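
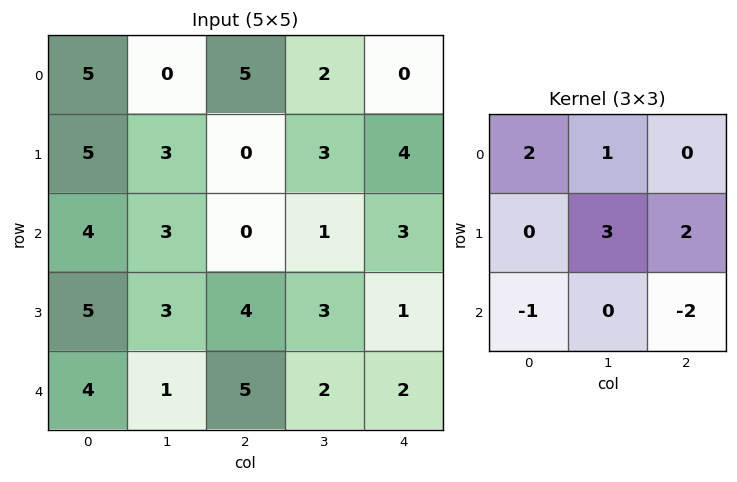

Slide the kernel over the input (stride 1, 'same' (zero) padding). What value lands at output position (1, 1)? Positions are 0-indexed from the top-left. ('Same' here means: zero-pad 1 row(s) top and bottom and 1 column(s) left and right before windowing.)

The receptive field on the zero-padded input at this output position is [5 0 5 / 5 3 0 / 4 3 0]. Elementwise product with the kernel and sum: 5·2 + 0·1 + 3·3 + 0·2 + 4·-1 + 0·-2.

15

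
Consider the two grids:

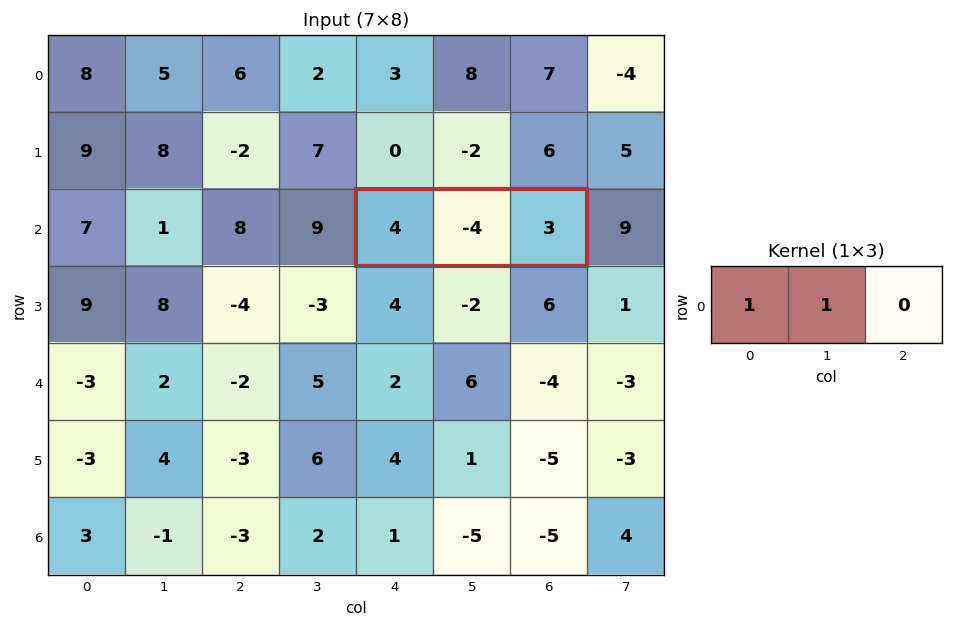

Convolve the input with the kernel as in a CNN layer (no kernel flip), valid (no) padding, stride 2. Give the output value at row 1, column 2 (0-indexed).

The receptive field on the input at this output position is [4 -4 3]. Elementwise product with the kernel and sum: 4·1 + -4·1.

0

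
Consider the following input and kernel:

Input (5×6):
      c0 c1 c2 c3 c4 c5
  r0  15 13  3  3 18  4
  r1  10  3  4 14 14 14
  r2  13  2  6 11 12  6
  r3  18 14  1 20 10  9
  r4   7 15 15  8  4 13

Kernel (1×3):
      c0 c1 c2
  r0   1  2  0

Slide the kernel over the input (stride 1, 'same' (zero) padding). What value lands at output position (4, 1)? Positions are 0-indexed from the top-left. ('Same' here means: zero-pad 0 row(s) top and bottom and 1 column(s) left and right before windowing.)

37

The receptive field on the zero-padded input at this output position is [7 15 15]. Elementwise product with the kernel and sum: 7·1 + 15·2.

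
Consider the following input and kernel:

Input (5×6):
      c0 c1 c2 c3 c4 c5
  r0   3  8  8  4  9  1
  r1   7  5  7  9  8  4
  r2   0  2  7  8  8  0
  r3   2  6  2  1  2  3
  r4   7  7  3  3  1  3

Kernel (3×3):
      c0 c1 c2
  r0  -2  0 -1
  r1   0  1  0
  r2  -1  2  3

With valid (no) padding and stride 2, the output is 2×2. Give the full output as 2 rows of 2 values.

Output[0,0]: The receptive field on the input at this output position is [3 8 8 / 7 5 7 / 0 2 7]. Elementwise product with the kernel and sum: 3·-2 + 8·-1 + 5·1 + 0·-1 + 2·2 + 7·3.
Output[0,1]: The receptive field on the input at this output position is [8 4 9 / 7 9 8 / 7 8 8]. Elementwise product with the kernel and sum: 8·-2 + 9·-1 + 9·1 + 7·-1 + 8·2 + 8·3.

16 17
15 -15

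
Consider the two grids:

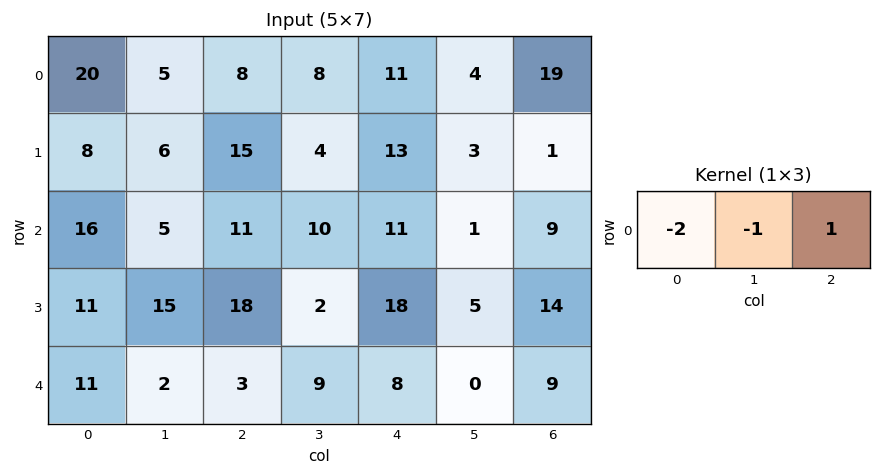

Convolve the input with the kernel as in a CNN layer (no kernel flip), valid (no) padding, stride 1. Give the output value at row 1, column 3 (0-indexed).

The receptive field on the input at this output position is [4 13 3]. Elementwise product with the kernel and sum: 4·-2 + 13·-1 + 3·1.

-18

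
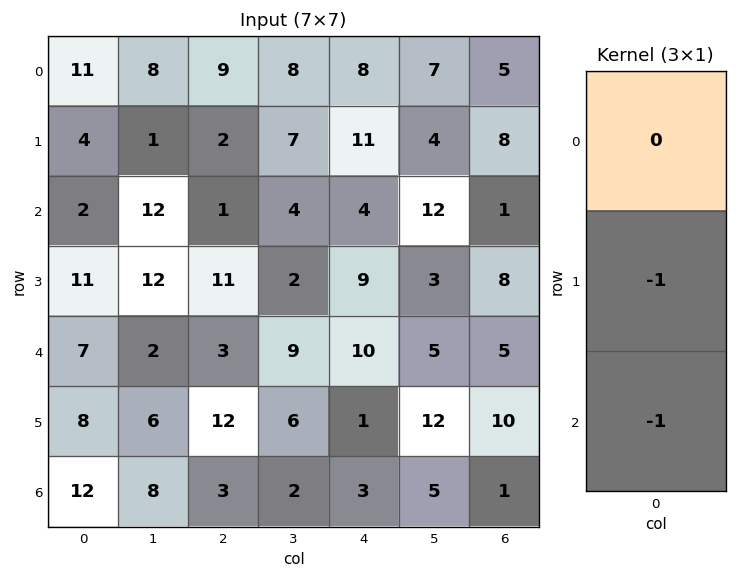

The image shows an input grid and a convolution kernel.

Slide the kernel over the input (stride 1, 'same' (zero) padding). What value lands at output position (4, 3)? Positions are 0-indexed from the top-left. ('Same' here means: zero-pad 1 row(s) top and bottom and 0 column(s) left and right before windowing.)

The receptive field on the zero-padded input at this output position is [2 / 9 / 6]. Elementwise product with the kernel and sum: 9·-1 + 6·-1.

-15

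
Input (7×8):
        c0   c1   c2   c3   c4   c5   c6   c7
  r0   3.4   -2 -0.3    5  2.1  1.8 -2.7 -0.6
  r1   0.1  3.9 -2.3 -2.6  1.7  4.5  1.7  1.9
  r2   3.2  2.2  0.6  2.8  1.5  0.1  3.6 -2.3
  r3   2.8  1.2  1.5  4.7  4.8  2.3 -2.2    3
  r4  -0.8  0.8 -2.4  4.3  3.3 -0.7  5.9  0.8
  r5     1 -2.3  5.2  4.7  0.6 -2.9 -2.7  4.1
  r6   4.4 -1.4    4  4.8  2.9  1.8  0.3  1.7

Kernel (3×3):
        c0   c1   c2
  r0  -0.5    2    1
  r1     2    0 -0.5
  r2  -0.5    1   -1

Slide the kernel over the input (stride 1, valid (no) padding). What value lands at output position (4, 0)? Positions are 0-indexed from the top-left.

-8.6

The receptive field on the input at this output position is [-0.8 0.8 -2.4 / 1 -2.3 5.2 / 4.4 -1.4 4]. Elementwise product with the kernel and sum: -0.8·-0.5 + 0.8·2 + -2.4·1 + 1·2 + 5.2·-0.5 + 4.4·-0.5 + -1.4·1 + 4·-1.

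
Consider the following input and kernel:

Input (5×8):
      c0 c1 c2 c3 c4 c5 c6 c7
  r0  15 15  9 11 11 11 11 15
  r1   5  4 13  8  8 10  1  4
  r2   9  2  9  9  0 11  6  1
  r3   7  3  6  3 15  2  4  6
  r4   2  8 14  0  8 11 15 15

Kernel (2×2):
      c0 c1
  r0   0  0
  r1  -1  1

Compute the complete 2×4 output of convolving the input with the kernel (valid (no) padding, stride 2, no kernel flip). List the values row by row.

Output[0,0]: The receptive field on the input at this output position is [15 15 / 5 4]. Elementwise product with the kernel and sum: 5·-1 + 4·1.

-1 -5 2 3
-4 -3 -13 2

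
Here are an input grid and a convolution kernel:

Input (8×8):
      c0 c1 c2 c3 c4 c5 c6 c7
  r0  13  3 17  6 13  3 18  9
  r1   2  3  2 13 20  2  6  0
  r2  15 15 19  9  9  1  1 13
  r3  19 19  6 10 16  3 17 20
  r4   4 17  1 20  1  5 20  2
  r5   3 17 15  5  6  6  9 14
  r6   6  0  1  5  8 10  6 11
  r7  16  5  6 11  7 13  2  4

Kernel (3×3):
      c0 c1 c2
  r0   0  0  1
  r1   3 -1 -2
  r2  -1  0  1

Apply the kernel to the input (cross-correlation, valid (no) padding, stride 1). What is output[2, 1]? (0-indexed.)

43

The receptive field on the input at this output position is [15 19 9 / 19 6 10 / 17 1 20]. Elementwise product with the kernel and sum: 9·1 + 19·3 + 6·-1 + 10·-2 + 17·-1 + 20·1.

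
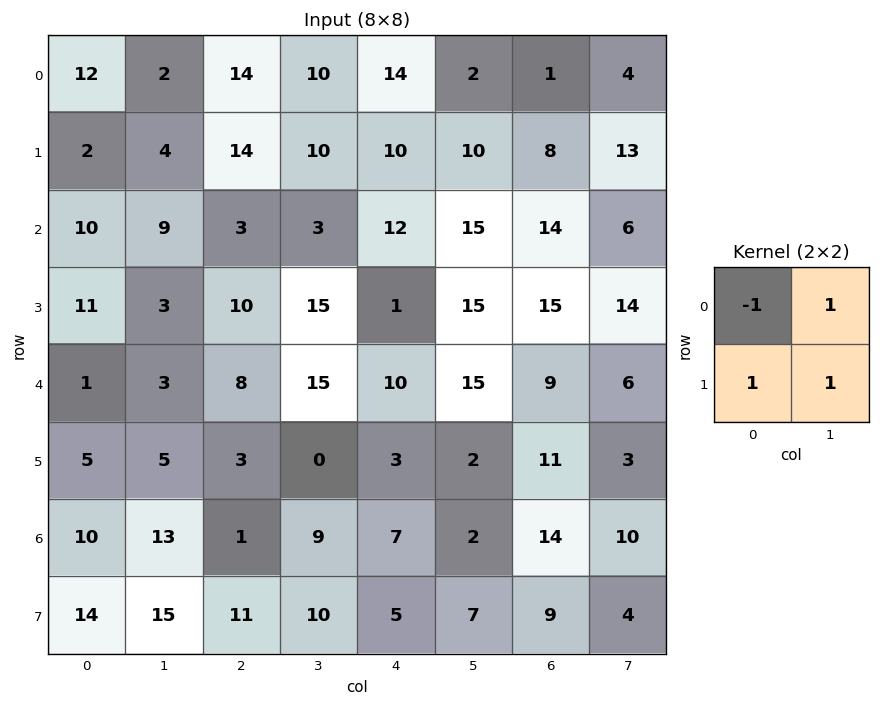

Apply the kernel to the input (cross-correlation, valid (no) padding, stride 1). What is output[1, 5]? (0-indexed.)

The receptive field on the input at this output position is [10 8 / 15 14]. Elementwise product with the kernel and sum: 10·-1 + 8·1 + 15·1 + 14·1.

27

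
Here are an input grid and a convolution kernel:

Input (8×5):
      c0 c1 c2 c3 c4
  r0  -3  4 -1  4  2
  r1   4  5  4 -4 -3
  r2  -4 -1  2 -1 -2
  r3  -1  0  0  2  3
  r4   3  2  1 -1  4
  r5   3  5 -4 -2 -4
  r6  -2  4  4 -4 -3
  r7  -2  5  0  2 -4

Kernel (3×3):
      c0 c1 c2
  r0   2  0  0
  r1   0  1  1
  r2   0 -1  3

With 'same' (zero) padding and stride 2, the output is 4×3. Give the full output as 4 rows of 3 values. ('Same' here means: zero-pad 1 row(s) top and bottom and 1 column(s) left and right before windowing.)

Output[0,0]: The receptive field on the zero-padded input at this output position is [0 0 0 / 0 -3 4 / 0 4 5]. Elementwise product with the kernel and sum: 0·2 + -3·1 + 4·1 + 4·-1 + 5·3.
Output[0,1]: The receptive field on the zero-padded input at this output position is [0 0 0 / 4 -1 4 / 5 4 -4]. Elementwise product with the kernel and sum: 0·2 + -1·1 + 4·1 + 4·-1 + -4·3.

12 -13 5
-4 17 -13
17 -2 12
19 16 -3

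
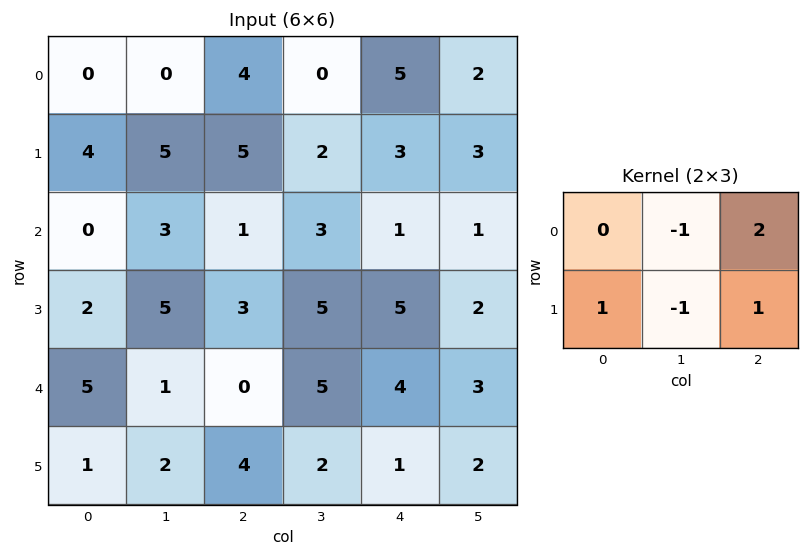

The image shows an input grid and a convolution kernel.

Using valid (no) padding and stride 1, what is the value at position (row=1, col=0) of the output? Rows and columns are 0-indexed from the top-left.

3

The receptive field on the input at this output position is [4 5 5 / 0 3 1]. Elementwise product with the kernel and sum: 5·-1 + 5·2 + 0·1 + 3·-1 + 1·1.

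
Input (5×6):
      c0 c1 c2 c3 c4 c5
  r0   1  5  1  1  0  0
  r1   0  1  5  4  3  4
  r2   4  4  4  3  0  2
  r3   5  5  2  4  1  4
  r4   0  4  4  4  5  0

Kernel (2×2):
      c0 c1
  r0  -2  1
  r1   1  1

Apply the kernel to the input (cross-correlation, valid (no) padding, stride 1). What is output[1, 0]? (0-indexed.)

The receptive field on the input at this output position is [0 1 / 4 4]. Elementwise product with the kernel and sum: 0·-2 + 1·1 + 4·1 + 4·1.

9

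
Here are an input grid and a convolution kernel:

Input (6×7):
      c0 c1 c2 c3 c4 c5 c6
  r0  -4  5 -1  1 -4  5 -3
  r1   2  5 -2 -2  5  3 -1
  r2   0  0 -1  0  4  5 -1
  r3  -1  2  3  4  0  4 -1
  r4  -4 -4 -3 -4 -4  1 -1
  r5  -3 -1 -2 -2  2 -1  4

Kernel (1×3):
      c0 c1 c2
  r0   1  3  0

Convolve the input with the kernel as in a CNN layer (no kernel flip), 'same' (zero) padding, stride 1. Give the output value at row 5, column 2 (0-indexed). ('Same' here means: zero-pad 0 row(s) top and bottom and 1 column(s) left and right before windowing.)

-7

The receptive field on the zero-padded input at this output position is [-1 -2 -2]. Elementwise product with the kernel and sum: -1·1 + -2·3.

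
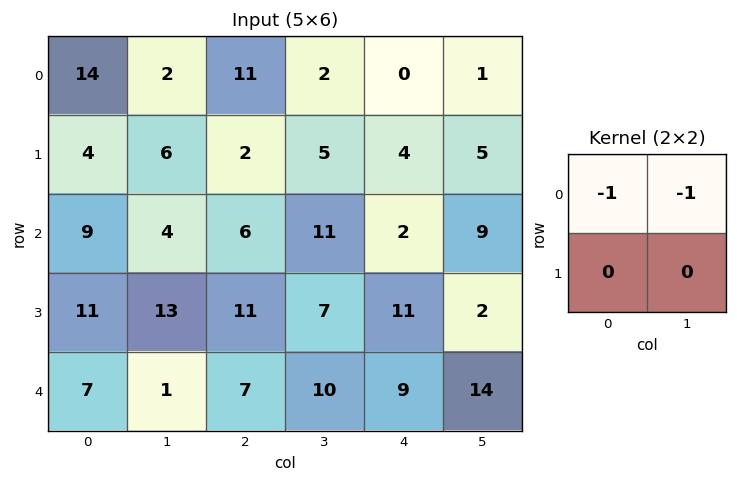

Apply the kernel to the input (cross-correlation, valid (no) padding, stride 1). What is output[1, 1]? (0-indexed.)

-8

The receptive field on the input at this output position is [6 2 / 4 6]. Elementwise product with the kernel and sum: 6·-1 + 2·-1.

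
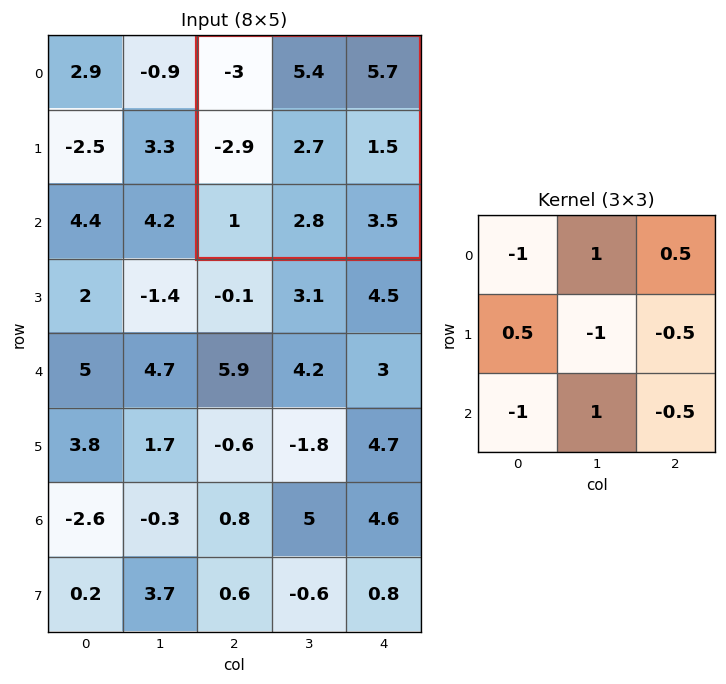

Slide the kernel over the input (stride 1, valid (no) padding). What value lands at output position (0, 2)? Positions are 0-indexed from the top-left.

6.4

The receptive field on the input at this output position is [-3 5.4 5.7 / -2.9 2.7 1.5 / 1 2.8 3.5]. Elementwise product with the kernel and sum: -3·-1 + 5.4·1 + 5.7·0.5 + -2.9·0.5 + 2.7·-1 + 1.5·-0.5 + 1·-1 + 2.8·1 + 3.5·-0.5.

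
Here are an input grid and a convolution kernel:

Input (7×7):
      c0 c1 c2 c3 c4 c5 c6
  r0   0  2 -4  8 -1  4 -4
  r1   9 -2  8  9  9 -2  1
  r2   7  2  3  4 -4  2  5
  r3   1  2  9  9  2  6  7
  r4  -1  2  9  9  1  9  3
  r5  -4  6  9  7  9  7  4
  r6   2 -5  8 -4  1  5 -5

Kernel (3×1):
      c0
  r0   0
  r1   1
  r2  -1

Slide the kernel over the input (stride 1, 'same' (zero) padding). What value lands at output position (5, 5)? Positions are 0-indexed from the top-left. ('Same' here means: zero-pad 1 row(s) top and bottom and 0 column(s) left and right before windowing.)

2

The receptive field on the zero-padded input at this output position is [9 / 7 / 5]. Elementwise product with the kernel and sum: 7·1 + 5·-1.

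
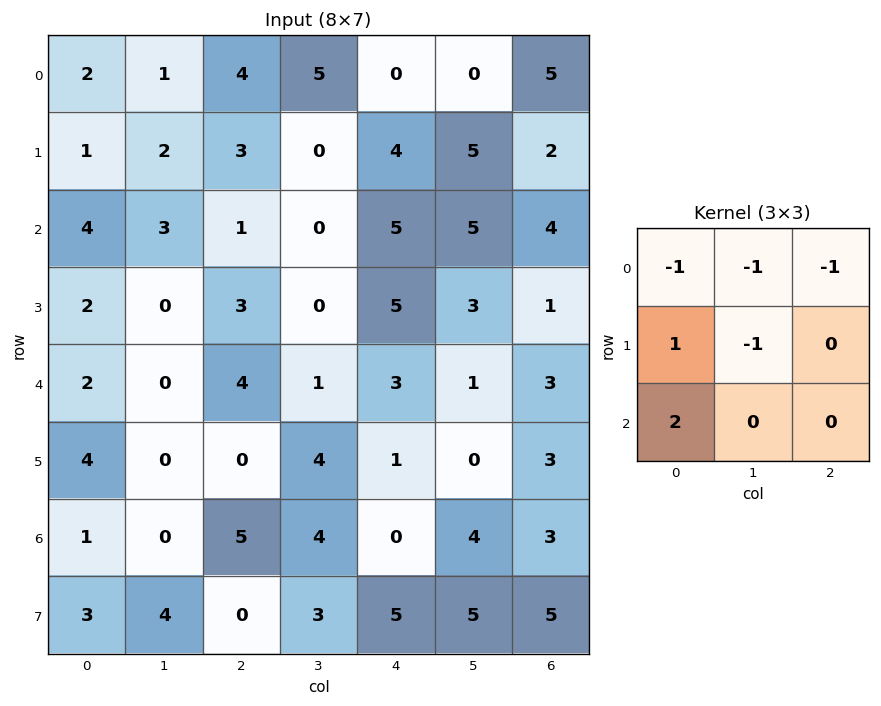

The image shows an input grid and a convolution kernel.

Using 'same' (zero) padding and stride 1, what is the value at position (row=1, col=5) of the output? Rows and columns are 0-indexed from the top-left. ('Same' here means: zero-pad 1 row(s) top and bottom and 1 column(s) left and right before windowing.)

4

The receptive field on the zero-padded input at this output position is [0 0 5 / 4 5 2 / 5 5 4]. Elementwise product with the kernel and sum: 0·-1 + 0·-1 + 5·-1 + 4·1 + 5·-1 + 5·2.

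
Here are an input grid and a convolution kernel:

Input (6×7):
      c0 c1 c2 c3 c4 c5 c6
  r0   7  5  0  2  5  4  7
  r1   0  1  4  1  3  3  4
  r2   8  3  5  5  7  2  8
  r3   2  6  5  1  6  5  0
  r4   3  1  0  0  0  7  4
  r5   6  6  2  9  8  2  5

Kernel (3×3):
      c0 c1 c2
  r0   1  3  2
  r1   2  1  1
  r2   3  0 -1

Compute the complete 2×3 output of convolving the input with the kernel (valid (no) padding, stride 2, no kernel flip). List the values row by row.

Output[0,0]: The receptive field on the input at this output position is [7 5 0 / 0 1 4 / 8 3 5]. Elementwise product with the kernel and sum: 7·1 + 5·3 + 0·2 + 0·2 + 1·1 + 4·1 + 8·3 + 5·-1.

46 36 57
51 51 42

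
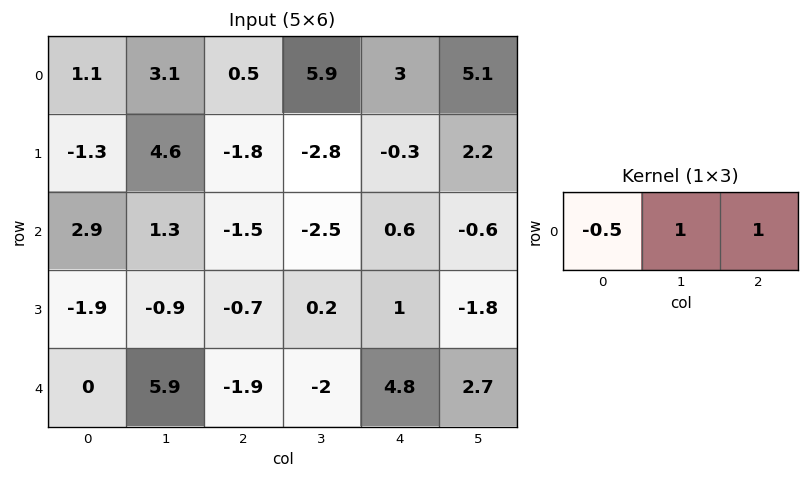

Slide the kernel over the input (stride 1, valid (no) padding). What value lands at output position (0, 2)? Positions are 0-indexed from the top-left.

The receptive field on the input at this output position is [0.5 5.9 3]. Elementwise product with the kernel and sum: 0.5·-0.5 + 5.9·1 + 3·1.

8.65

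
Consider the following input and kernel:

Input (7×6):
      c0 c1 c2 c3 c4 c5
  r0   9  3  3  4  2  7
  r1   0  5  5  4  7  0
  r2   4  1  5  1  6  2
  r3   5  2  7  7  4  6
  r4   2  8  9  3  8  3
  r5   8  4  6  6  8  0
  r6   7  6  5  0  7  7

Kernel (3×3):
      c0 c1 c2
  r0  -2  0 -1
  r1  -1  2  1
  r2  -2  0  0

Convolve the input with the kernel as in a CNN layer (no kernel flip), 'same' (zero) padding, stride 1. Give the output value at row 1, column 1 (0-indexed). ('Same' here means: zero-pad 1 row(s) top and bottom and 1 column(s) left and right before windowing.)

The receptive field on the zero-padded input at this output position is [9 3 3 / 0 5 5 / 4 1 5]. Elementwise product with the kernel and sum: 9·-2 + 3·-1 + 0·-1 + 5·2 + 5·1 + 4·-2.

-14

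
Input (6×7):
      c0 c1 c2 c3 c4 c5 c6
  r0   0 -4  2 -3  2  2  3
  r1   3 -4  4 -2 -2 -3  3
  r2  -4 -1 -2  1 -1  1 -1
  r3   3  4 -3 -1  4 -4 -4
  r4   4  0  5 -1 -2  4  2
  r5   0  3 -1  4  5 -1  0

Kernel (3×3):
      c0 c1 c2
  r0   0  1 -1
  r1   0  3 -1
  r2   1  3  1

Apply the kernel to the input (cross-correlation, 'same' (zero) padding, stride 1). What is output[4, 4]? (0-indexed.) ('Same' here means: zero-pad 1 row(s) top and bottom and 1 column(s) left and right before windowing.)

16

The receptive field on the zero-padded input at this output position is [-1 4 -4 / -1 -2 4 / 4 5 -1]. Elementwise product with the kernel and sum: 4·1 + -4·-1 + -2·3 + 4·-1 + 4·1 + 5·3 + -1·1.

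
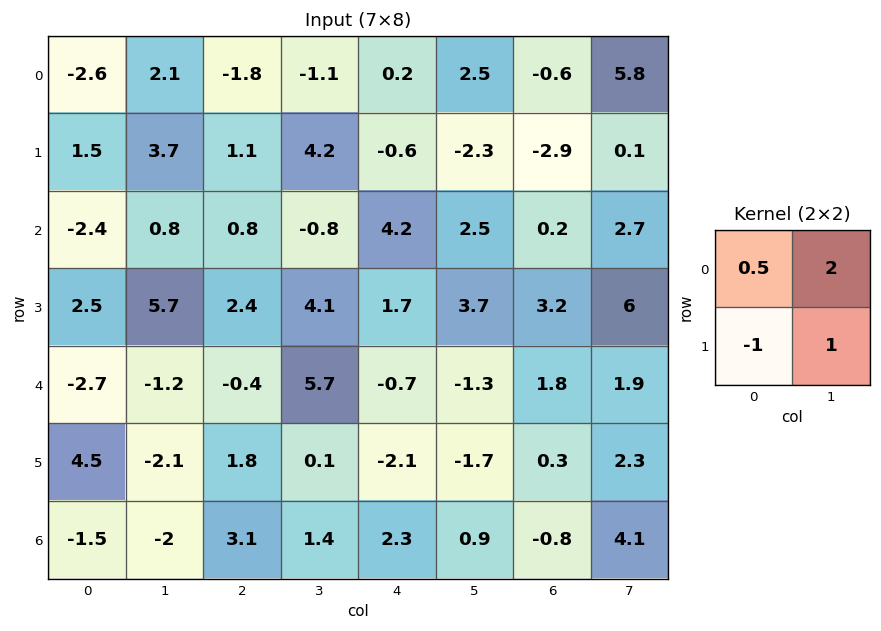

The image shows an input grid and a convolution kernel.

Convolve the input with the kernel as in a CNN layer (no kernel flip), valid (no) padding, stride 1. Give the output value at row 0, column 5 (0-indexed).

The receptive field on the input at this output position is [2.5 -0.6 / -2.3 -2.9]. Elementwise product with the kernel and sum: 2.5·0.5 + -0.6·2 + -2.3·-1 + -2.9·1.

-0.55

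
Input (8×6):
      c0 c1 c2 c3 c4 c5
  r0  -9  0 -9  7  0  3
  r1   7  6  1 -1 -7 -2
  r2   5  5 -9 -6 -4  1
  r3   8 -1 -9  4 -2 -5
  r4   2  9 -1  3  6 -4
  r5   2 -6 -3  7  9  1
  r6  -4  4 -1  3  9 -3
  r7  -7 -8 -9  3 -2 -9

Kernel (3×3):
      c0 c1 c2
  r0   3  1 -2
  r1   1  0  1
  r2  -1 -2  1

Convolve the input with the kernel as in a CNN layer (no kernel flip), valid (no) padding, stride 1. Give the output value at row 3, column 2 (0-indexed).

-16

The receptive field on the input at this output position is [-9 4 -2 / -1 3 6 / -3 7 9]. Elementwise product with the kernel and sum: -9·3 + 4·1 + -2·-2 + -1·1 + 6·1 + -3·-1 + 7·-2 + 9·1.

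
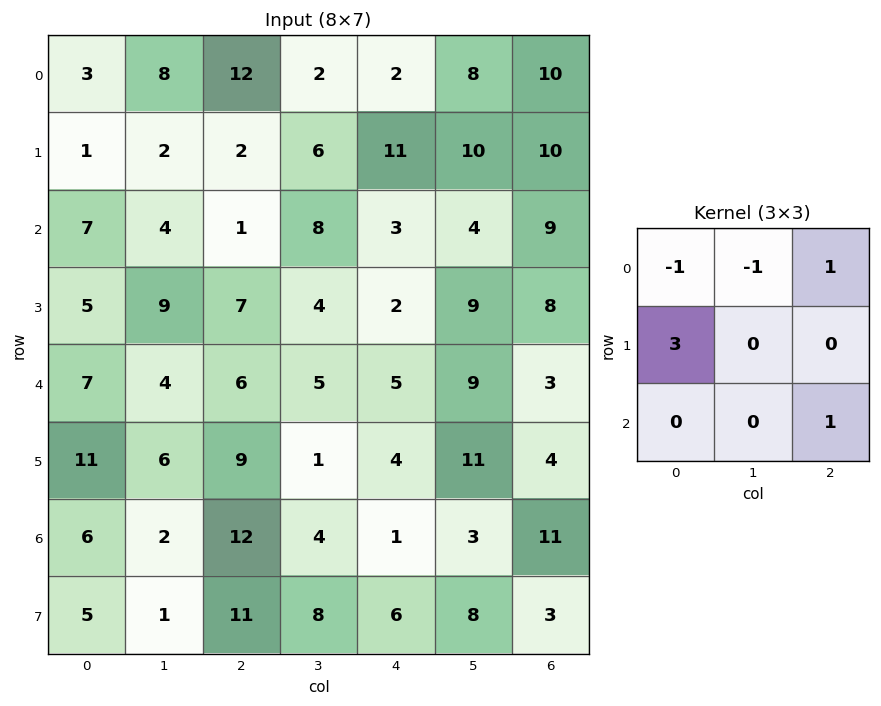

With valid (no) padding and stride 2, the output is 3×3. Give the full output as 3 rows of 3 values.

5 -3 42
11 20 11
40 22 12

Output[0,0]: The receptive field on the input at this output position is [3 8 12 / 1 2 2 / 7 4 1]. Elementwise product with the kernel and sum: 3·-1 + 8·-1 + 12·1 + 1·3 + 1·1.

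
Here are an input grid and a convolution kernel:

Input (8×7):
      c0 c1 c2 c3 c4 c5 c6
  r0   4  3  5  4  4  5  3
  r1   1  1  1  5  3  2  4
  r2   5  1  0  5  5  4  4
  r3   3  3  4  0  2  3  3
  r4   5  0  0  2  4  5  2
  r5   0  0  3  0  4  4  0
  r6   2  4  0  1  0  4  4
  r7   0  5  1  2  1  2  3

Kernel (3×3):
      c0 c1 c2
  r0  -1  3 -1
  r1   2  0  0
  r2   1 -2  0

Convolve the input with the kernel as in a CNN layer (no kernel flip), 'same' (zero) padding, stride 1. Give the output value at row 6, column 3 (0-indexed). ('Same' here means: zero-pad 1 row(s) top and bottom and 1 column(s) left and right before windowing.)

-10

The receptive field on the zero-padded input at this output position is [3 0 4 / 0 1 0 / 1 2 1]. Elementwise product with the kernel and sum: 3·-1 + 0·3 + 4·-1 + 0·2 + 1·1 + 2·-2.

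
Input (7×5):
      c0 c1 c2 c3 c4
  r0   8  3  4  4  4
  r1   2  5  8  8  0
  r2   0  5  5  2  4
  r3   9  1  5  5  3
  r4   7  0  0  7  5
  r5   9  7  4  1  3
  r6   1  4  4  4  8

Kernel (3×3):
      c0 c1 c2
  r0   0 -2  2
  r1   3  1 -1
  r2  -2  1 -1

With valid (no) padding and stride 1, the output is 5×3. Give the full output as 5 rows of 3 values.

5 8 20
-16 16 -11
9 -10 23
14 -18 -12
28 30 -6

Output[0,0]: The receptive field on the input at this output position is [8 3 4 / 2 5 8 / 0 5 5]. Elementwise product with the kernel and sum: 3·-2 + 4·2 + 2·3 + 5·1 + 8·-1 + 0·-2 + 5·1 + 5·-1.
Output[0,1]: The receptive field on the input at this output position is [3 4 4 / 5 8 8 / 5 5 2]. Elementwise product with the kernel and sum: 4·-2 + 4·2 + 5·3 + 8·1 + 8·-1 + 5·-2 + 5·1 + 2·-1.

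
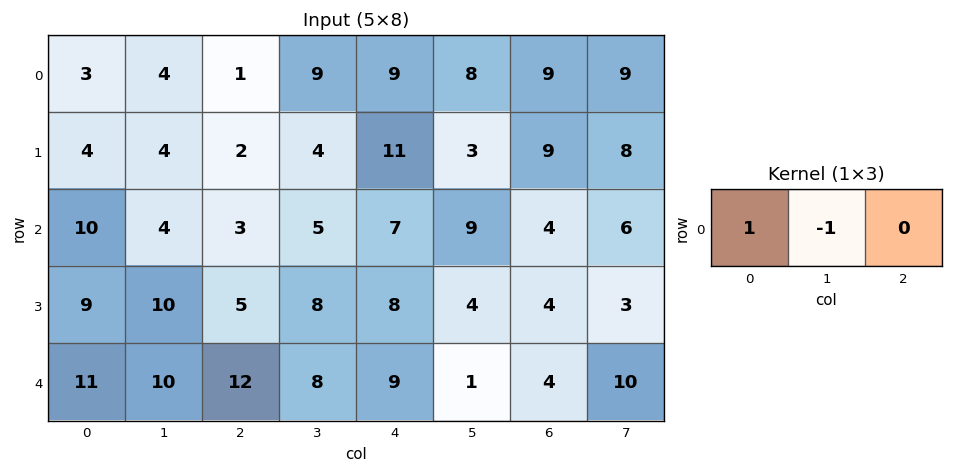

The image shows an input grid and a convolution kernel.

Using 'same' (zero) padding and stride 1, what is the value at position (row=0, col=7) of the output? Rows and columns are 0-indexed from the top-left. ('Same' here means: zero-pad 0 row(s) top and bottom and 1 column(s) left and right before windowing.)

0

The receptive field on the zero-padded input at this output position is [9 9 0]. Elementwise product with the kernel and sum: 9·1 + 9·-1.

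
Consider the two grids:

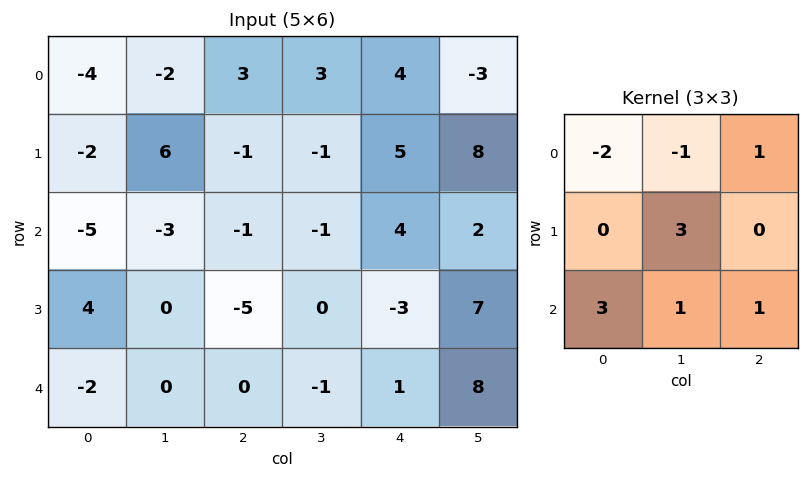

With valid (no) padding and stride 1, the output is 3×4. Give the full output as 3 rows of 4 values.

Output[0,0]: The receptive field on the input at this output position is [-4 -2 3 / -2 6 -1 / -5 -3 -1]. Elementwise product with the kernel and sum: -4·-2 + -2·-1 + 3·1 + 6·3 + -5·3 + -3·1 + -1·1.
Output[0,1]: The receptive field on the input at this output position is [-2 3 3 / 6 -1 -1 / -3 -1 -1]. Elementwise product with the kernel and sum: -2·-2 + 3·-1 + 3·1 + -1·3 + -3·3 + -1·1 + -1·1.

12 -10 -8 5
-5 -20 -13 21
6 -10 7 -3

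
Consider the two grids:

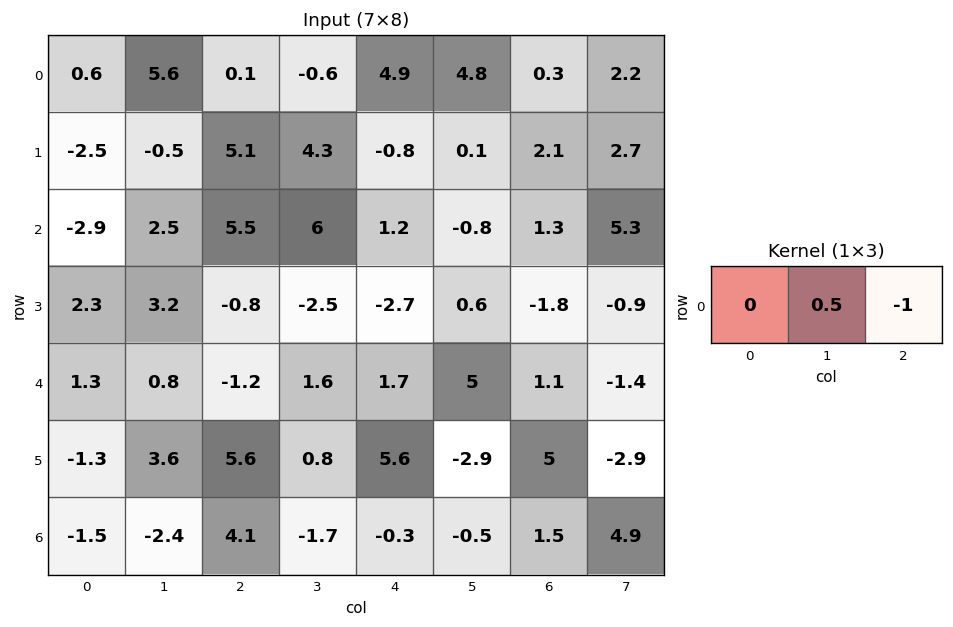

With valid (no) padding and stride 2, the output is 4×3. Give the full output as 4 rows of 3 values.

Output[0,0]: The receptive field on the input at this output position is [0.6 5.6 0.1]. Elementwise product with the kernel and sum: 5.6·0.5 + 0.1·-1.
Output[0,1]: The receptive field on the input at this output position is [0.1 -0.6 4.9]. Elementwise product with the kernel and sum: -0.6·0.5 + 4.9·-1.

2.7 -5.2 2.1
-4.25 1.8 -1.7
1.6 -0.9 1.4
-5.3 -0.55 -1.75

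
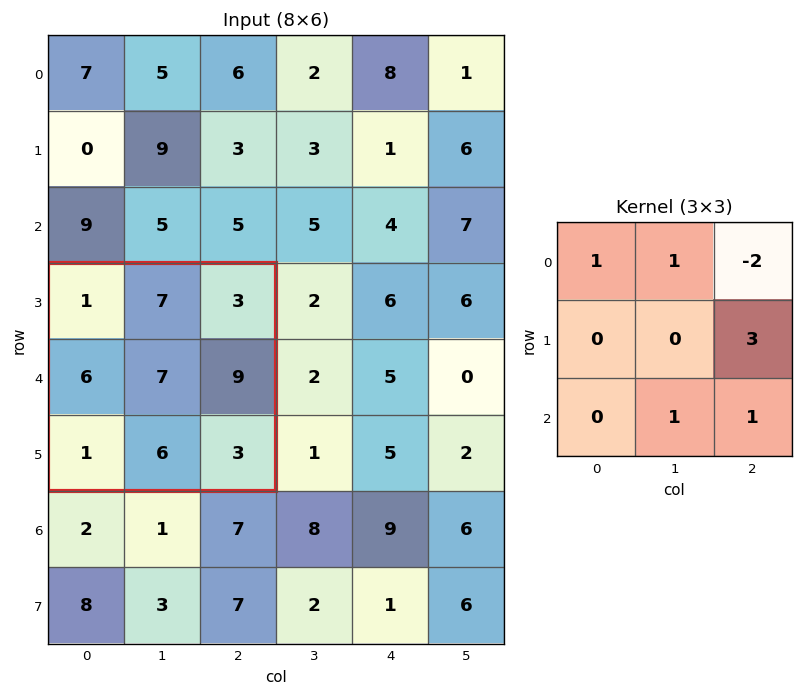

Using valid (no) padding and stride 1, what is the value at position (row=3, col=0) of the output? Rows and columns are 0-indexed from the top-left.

38

The receptive field on the input at this output position is [1 7 3 / 6 7 9 / 1 6 3]. Elementwise product with the kernel and sum: 1·1 + 7·1 + 3·-2 + 9·3 + 6·1 + 3·1.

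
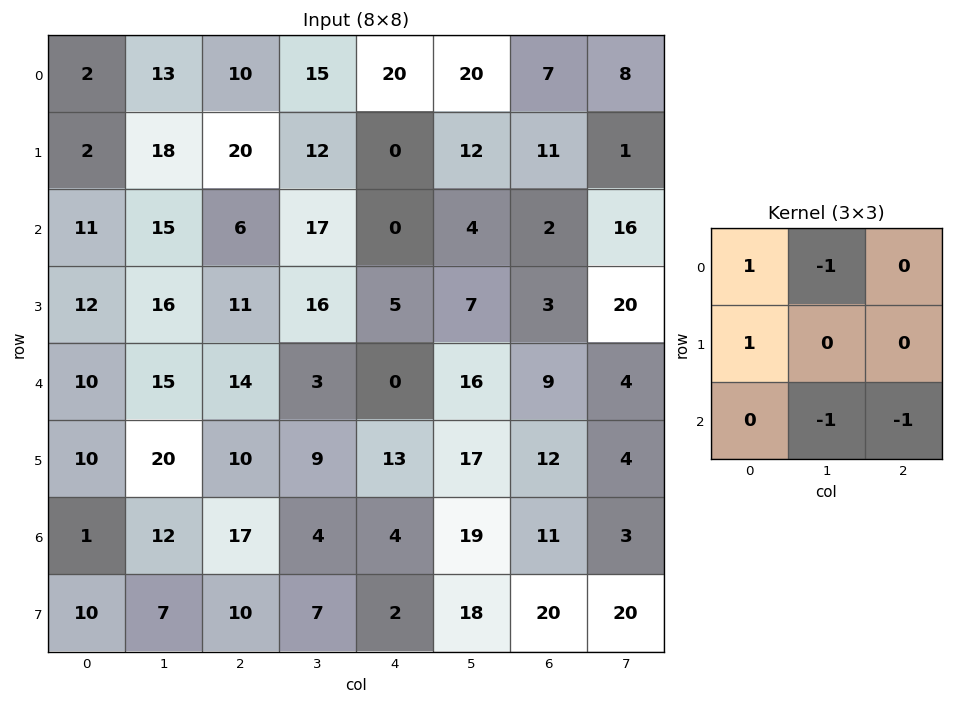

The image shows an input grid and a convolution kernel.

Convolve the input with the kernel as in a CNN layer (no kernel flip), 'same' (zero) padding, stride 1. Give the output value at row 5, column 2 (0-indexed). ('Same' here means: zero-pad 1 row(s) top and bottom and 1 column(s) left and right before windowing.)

0

The receptive field on the zero-padded input at this output position is [15 14 3 / 20 10 9 / 12 17 4]. Elementwise product with the kernel and sum: 15·1 + 14·-1 + 20·1 + 17·-1 + 4·-1.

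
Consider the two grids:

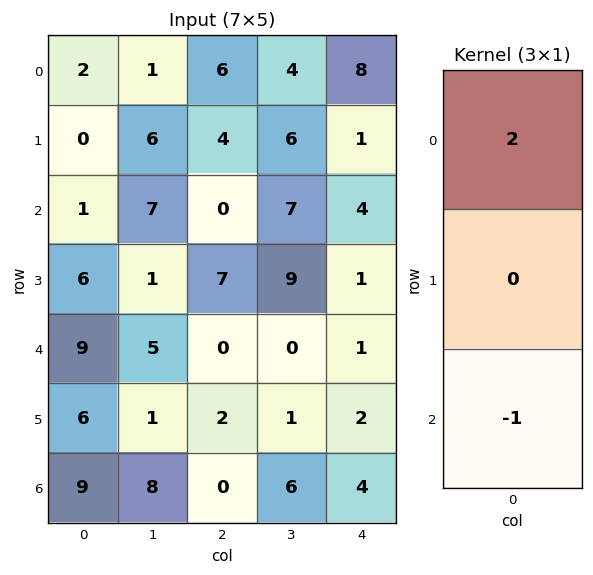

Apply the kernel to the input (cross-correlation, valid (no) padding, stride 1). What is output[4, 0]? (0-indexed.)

The receptive field on the input at this output position is [9 / 6 / 9]. Elementwise product with the kernel and sum: 9·2 + 9·-1.

9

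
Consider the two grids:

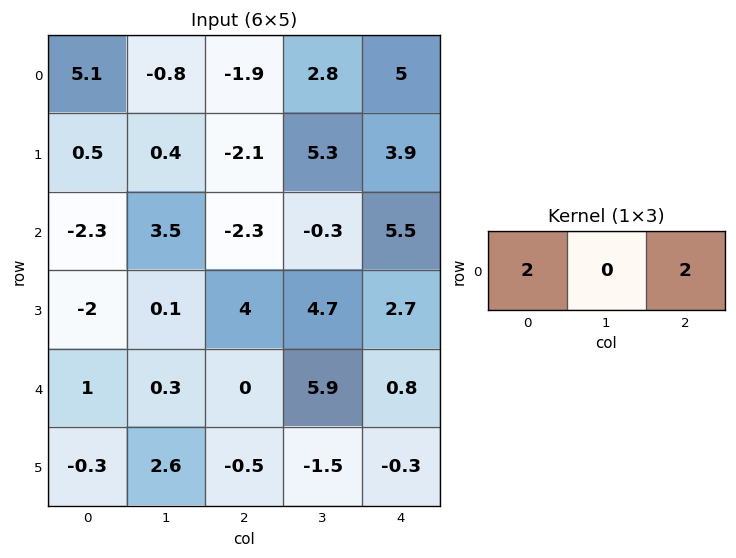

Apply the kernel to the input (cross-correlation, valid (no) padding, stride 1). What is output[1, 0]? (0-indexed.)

-3.2

The receptive field on the input at this output position is [0.5 0.4 -2.1]. Elementwise product with the kernel and sum: 0.5·2 + -2.1·2.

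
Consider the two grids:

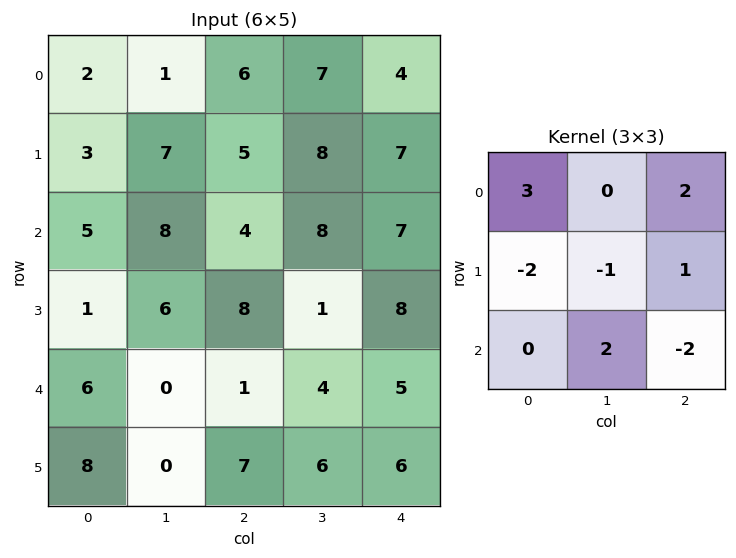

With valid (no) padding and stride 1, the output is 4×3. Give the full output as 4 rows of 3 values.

18 -2 17
1 39 6
21 15 15
-6 25 39

Output[0,0]: The receptive field on the input at this output position is [2 1 6 / 3 7 5 / 5 8 4]. Elementwise product with the kernel and sum: 2·3 + 6·2 + 3·-2 + 7·-1 + 5·1 + 8·2 + 4·-2.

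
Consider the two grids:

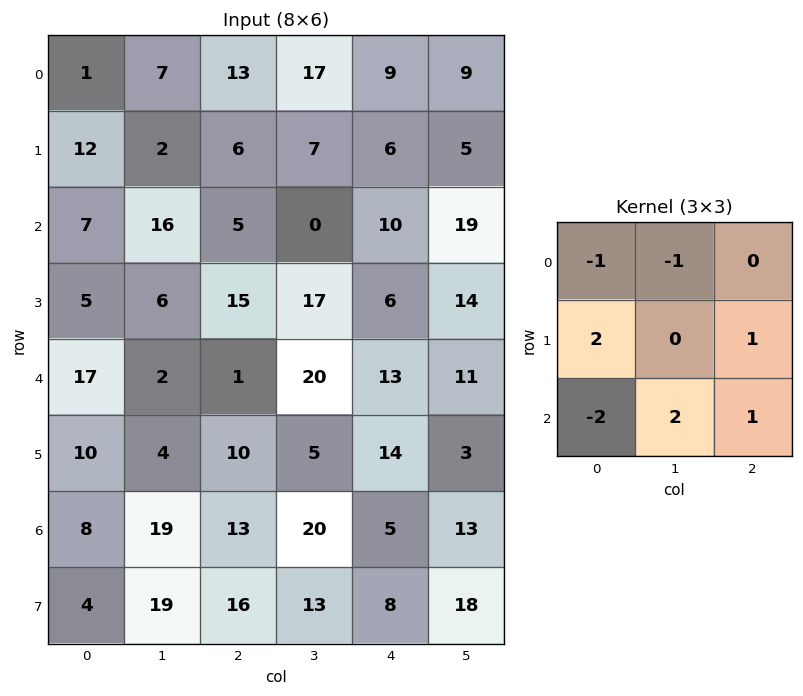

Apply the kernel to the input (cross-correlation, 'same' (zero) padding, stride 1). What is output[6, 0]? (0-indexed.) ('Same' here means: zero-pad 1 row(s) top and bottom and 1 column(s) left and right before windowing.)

36

The receptive field on the zero-padded input at this output position is [0 10 4 / 0 8 19 / 0 4 19]. Elementwise product with the kernel and sum: 0·-1 + 10·-1 + 0·2 + 19·1 + 0·-2 + 4·2 + 19·1.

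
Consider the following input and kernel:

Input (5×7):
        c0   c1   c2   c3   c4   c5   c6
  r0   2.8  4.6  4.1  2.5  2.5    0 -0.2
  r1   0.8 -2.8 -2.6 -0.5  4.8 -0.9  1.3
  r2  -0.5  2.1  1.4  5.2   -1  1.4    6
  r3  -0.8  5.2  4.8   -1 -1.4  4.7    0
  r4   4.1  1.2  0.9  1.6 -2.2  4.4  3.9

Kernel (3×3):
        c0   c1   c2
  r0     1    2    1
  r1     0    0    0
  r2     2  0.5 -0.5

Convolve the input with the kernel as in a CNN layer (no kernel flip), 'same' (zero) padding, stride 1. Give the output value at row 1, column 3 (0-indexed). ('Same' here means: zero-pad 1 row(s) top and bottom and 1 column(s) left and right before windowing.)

The receptive field on the zero-padded input at this output position is [4.1 2.5 2.5 / -2.6 -0.5 4.8 / 1.4 5.2 -1]. Elementwise product with the kernel and sum: 4.1·1 + 2.5·2 + 2.5·1 + 1.4·2 + 5.2·0.5 + -1·-0.5.

17.5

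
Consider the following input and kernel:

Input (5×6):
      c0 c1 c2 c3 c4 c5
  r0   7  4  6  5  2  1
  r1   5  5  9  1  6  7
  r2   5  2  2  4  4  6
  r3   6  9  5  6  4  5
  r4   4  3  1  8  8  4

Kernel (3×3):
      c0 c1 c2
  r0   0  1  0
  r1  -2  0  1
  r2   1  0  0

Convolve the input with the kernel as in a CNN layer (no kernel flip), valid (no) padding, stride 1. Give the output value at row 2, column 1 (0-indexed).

The receptive field on the input at this output position is [2 2 4 / 9 5 6 / 3 1 8]. Elementwise product with the kernel and sum: 2·1 + 9·-2 + 6·1 + 3·1.

-7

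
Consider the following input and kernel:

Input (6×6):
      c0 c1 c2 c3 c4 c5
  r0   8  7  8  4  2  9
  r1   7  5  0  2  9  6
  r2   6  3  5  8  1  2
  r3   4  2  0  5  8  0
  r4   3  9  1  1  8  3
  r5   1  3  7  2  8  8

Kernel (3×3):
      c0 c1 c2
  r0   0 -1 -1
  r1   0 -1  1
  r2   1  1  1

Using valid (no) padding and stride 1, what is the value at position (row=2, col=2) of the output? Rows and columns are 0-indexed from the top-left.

The receptive field on the input at this output position is [5 8 1 / 0 5 8 / 1 1 8]. Elementwise product with the kernel and sum: 8·-1 + 1·-1 + 5·-1 + 8·1 + 1·1 + 1·1 + 8·1.

4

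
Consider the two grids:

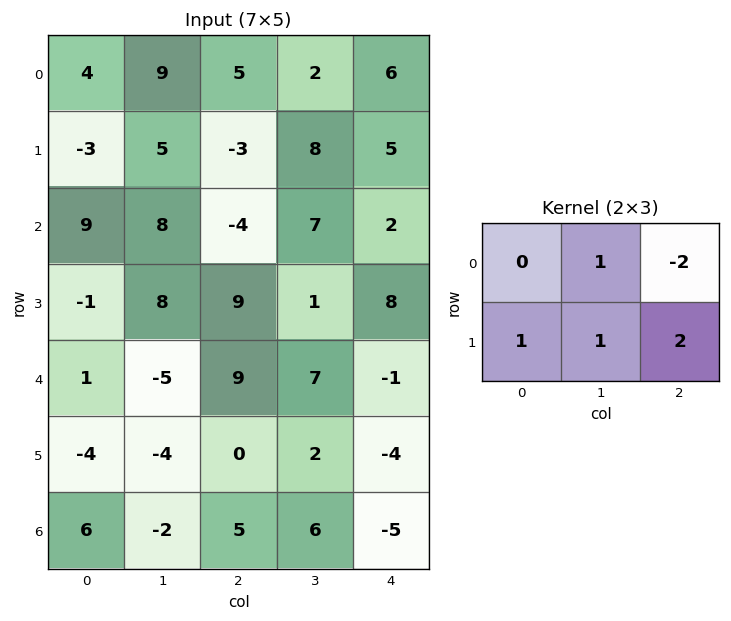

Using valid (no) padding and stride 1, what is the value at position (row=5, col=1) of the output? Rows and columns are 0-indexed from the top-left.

11

The receptive field on the input at this output position is [-4 0 2 / -2 5 6]. Elementwise product with the kernel and sum: 0·1 + 2·-2 + -2·1 + 5·1 + 6·2.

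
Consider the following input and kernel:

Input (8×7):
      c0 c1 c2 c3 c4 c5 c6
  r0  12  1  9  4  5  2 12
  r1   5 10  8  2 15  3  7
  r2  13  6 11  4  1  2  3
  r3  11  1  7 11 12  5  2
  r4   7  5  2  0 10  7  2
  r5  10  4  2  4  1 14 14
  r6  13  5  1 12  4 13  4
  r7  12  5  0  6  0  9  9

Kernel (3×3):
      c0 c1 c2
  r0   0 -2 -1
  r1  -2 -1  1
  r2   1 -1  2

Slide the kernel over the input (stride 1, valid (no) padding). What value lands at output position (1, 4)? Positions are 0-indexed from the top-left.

The receptive field on the input at this output position is [15 3 7 / 1 2 3 / 12 5 2]. Elementwise product with the kernel and sum: 3·-2 + 7·-1 + 1·-2 + 2·-1 + 3·1 + 12·1 + 5·-1 + 2·2.

-3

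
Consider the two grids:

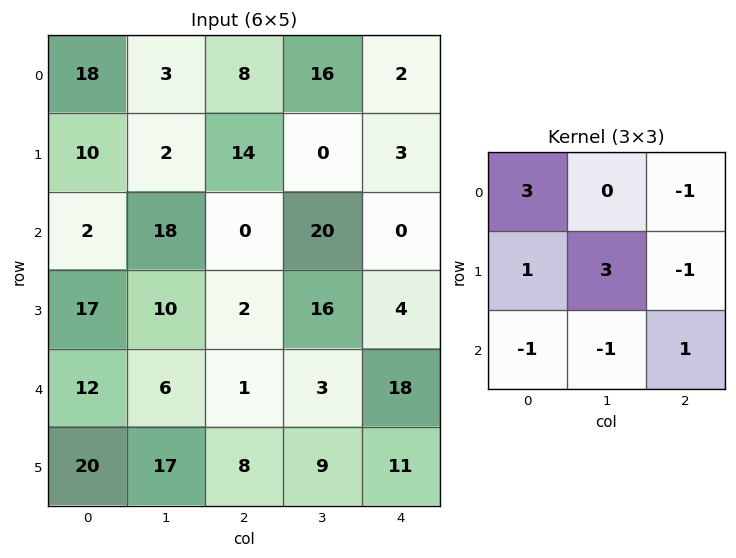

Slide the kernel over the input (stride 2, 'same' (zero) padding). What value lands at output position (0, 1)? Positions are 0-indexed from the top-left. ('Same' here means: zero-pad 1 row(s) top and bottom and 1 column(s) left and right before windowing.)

-5

The receptive field on the zero-padded input at this output position is [0 0 0 / 3 8 16 / 2 14 0]. Elementwise product with the kernel and sum: 0·3 + 0·-1 + 3·1 + 8·3 + 16·-1 + 2·-1 + 14·-1 + 0·1.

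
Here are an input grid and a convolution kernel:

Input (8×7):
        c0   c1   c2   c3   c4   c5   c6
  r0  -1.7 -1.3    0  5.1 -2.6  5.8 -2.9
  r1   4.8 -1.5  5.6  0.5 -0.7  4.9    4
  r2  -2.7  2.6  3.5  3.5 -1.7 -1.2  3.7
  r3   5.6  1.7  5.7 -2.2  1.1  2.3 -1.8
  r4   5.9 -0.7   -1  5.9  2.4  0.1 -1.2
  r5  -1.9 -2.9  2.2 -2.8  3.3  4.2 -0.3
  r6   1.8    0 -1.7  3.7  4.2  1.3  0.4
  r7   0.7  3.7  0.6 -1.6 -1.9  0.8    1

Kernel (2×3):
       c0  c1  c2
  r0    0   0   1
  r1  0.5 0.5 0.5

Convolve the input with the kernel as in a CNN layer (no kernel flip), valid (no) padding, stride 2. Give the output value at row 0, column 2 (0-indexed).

The receptive field on the input at this output position is [-2.6 5.8 -2.9 / -0.7 4.9 4]. Elementwise product with the kernel and sum: -2.9·1 + -0.7·0.5 + 4.9·0.5 + 4·0.5.

1.2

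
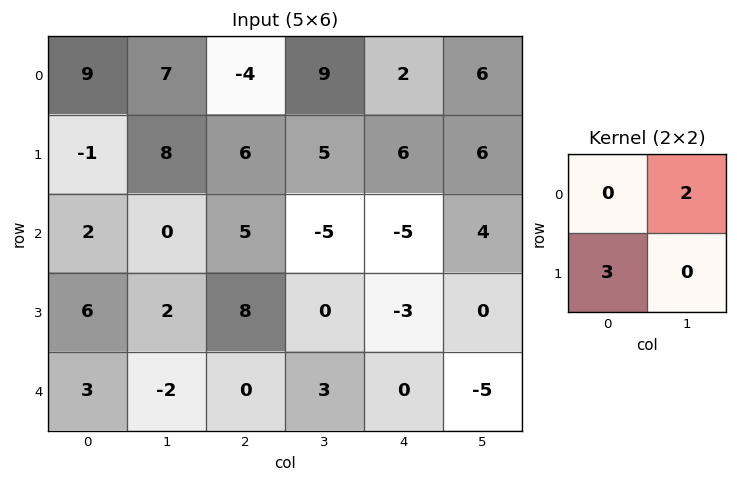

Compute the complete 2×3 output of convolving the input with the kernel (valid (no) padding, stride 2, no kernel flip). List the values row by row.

11 36 30
18 14 -1

Output[0,0]: The receptive field on the input at this output position is [9 7 / -1 8]. Elementwise product with the kernel and sum: 7·2 + -1·3.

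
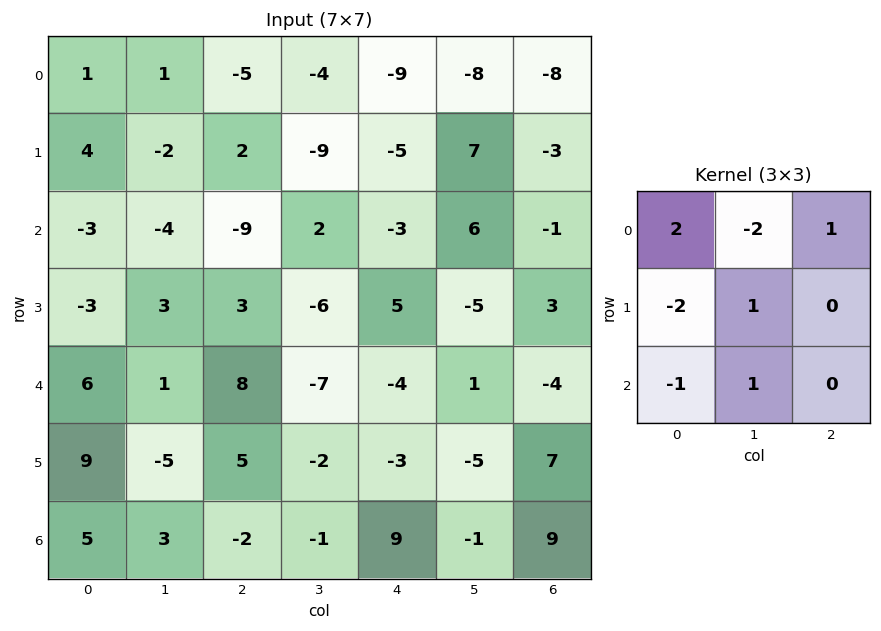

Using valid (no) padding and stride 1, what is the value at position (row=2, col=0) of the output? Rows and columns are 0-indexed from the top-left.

The receptive field on the input at this output position is [-3 -4 -9 / -3 3 3 / 6 1 8]. Elementwise product with the kernel and sum: -3·2 + -4·-2 + -9·1 + -3·-2 + 3·1 + 6·-1 + 1·1.

-3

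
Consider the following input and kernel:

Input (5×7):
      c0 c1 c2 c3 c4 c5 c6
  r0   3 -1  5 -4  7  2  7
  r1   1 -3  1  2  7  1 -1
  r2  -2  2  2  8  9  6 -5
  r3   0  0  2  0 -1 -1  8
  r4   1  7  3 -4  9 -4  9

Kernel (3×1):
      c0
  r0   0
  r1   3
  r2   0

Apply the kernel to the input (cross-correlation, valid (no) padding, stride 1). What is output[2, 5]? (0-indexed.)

-3

The receptive field on the input at this output position is [6 / -1 / -4]. Elementwise product with the kernel and sum: -1·3.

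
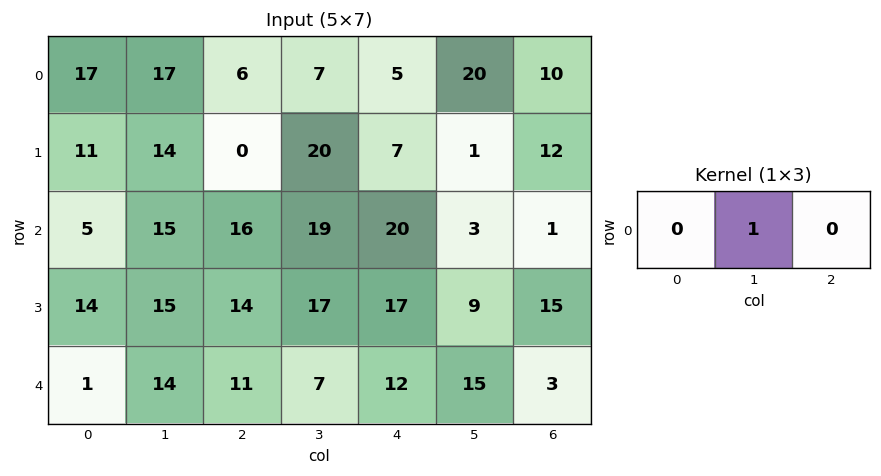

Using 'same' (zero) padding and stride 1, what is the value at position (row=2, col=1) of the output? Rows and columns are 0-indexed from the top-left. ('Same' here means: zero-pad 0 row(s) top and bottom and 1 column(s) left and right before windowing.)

The receptive field on the zero-padded input at this output position is [5 15 16]. Elementwise product with the kernel and sum: 15·1.

15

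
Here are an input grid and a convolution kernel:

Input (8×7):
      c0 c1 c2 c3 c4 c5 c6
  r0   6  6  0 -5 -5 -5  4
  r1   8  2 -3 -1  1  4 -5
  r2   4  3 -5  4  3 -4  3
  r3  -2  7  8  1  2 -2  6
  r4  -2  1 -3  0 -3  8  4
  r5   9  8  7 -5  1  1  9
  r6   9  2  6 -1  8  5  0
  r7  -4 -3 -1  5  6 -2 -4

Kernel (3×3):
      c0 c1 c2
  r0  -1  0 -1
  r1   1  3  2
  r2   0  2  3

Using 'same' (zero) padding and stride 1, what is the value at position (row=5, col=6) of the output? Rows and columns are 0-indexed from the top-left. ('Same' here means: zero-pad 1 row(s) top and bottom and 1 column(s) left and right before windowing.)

The receptive field on the zero-padded input at this output position is [8 4 0 / 1 9 0 / 5 0 0]. Elementwise product with the kernel and sum: 8·-1 + 0·-1 + 1·1 + 9·3 + 0·2 + 0·2 + 0·3.

20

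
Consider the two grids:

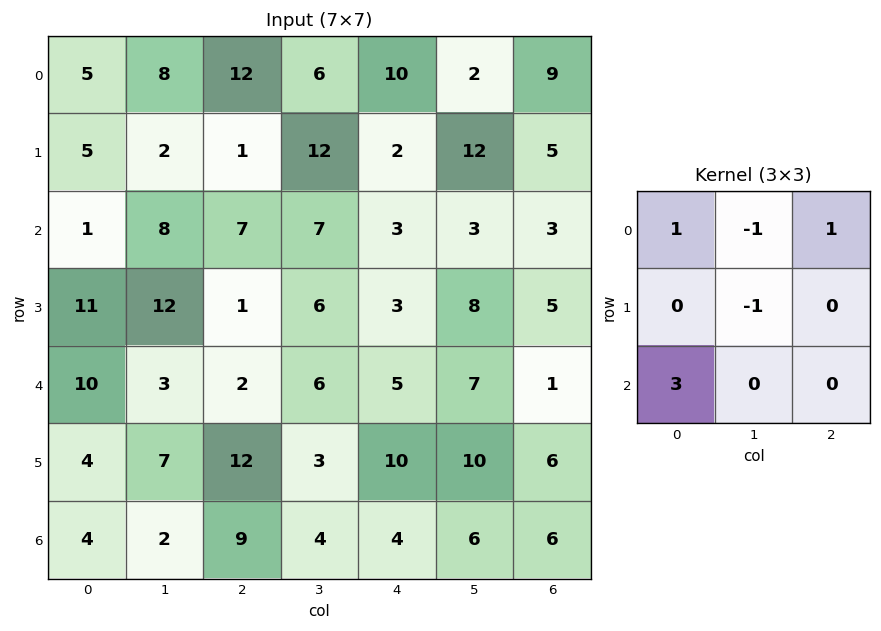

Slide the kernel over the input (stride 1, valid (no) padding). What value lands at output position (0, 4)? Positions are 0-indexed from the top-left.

The receptive field on the input at this output position is [10 2 9 / 2 12 5 / 3 3 3]. Elementwise product with the kernel and sum: 10·1 + 2·-1 + 9·1 + 12·-1 + 3·3.

14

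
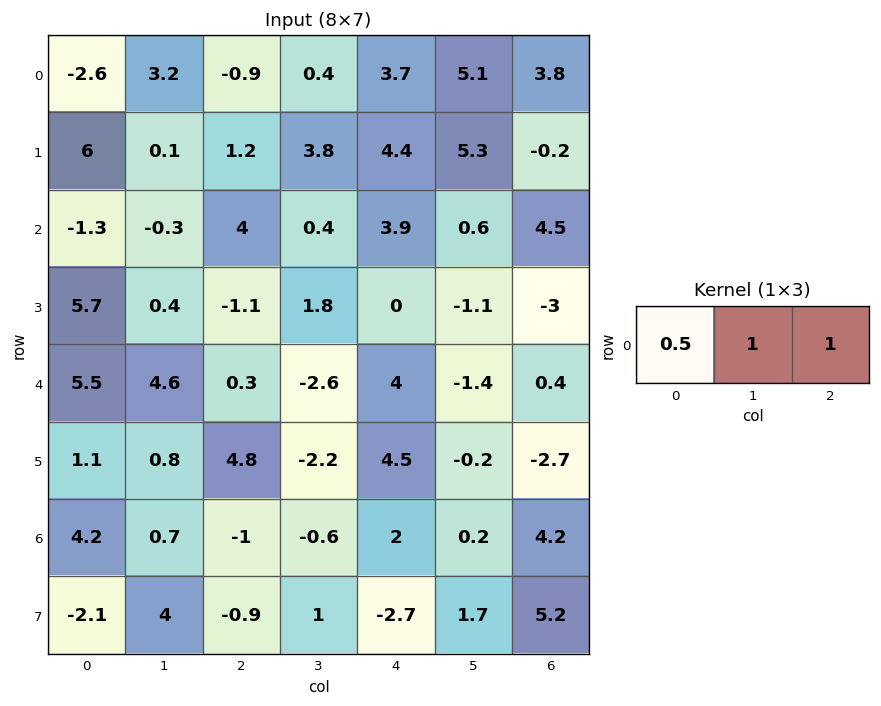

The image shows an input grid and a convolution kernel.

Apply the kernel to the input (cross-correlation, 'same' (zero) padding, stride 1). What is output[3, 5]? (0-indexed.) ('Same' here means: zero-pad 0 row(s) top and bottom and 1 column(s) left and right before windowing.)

-4.1

The receptive field on the zero-padded input at this output position is [0 -1.1 -3]. Elementwise product with the kernel and sum: 0·0.5 + -1.1·1 + -3·1.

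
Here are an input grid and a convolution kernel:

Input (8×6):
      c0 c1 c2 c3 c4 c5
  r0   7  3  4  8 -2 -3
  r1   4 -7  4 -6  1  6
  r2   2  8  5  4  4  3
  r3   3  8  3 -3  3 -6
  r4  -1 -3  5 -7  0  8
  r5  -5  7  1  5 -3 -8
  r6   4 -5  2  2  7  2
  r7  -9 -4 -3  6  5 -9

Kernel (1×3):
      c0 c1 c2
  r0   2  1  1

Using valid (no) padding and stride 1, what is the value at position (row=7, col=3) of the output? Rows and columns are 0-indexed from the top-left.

The receptive field on the input at this output position is [6 5 -9]. Elementwise product with the kernel and sum: 6·2 + 5·1 + -9·1.

8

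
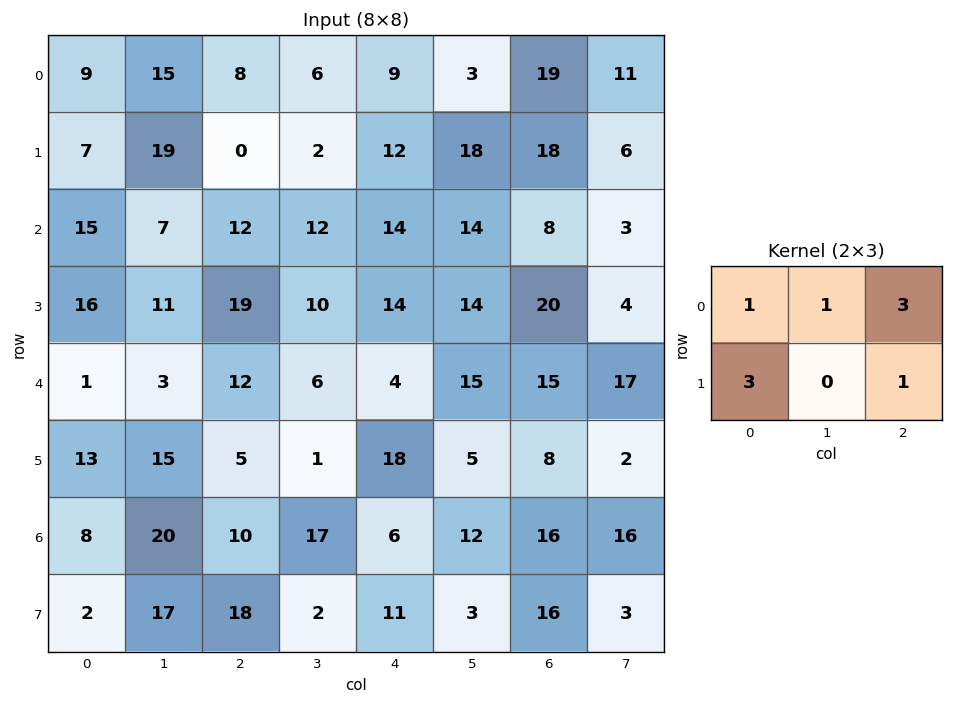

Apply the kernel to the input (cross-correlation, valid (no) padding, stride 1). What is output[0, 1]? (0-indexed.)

The receptive field on the input at this output position is [15 8 6 / 19 0 2]. Elementwise product with the kernel and sum: 15·1 + 8·1 + 6·3 + 19·3 + 2·1.

100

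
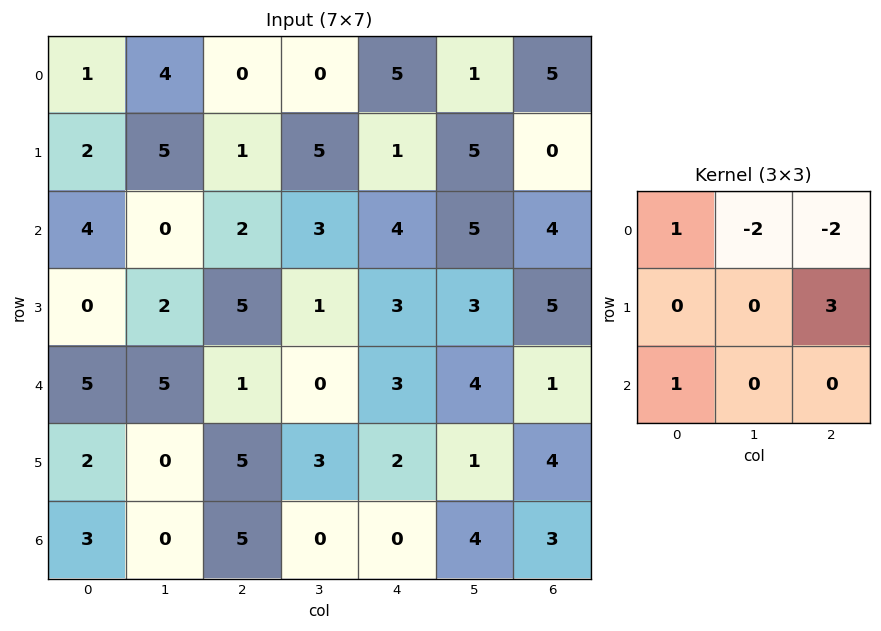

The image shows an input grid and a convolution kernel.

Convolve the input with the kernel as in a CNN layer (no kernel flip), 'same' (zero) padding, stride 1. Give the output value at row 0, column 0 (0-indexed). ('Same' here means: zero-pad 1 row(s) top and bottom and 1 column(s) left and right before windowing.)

12

The receptive field on the zero-padded input at this output position is [0 0 0 / 0 1 4 / 0 2 5]. Elementwise product with the kernel and sum: 0·1 + 0·-2 + 0·-2 + 4·3 + 0·1.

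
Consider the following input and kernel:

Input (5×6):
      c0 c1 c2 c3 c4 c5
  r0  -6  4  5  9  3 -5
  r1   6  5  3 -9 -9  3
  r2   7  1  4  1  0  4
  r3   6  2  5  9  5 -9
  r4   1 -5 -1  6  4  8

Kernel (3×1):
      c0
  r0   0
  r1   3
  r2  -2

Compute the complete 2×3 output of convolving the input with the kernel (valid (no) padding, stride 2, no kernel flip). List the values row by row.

Output[0,0]: The receptive field on the input at this output position is [-6 / 6 / 7]. Elementwise product with the kernel and sum: 6·3 + 7·-2.
Output[0,1]: The receptive field on the input at this output position is [5 / 3 / 4]. Elementwise product with the kernel and sum: 3·3 + 4·-2.

4 1 -27
16 17 7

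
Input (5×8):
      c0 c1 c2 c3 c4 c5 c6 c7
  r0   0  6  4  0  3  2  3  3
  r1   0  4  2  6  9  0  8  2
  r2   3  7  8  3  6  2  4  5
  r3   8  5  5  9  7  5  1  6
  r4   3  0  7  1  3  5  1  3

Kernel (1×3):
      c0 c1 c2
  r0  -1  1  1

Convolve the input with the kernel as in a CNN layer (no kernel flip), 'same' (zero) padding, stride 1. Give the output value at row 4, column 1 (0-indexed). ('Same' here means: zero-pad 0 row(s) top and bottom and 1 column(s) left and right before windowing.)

4

The receptive field on the zero-padded input at this output position is [3 0 7]. Elementwise product with the kernel and sum: 3·-1 + 0·1 + 7·1.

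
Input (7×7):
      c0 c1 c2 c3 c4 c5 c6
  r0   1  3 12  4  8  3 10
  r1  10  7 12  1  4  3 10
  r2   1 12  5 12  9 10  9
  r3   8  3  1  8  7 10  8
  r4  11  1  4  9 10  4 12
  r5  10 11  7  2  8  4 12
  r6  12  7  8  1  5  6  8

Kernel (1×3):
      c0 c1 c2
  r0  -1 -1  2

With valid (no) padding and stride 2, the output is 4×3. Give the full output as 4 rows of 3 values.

20 0 9
-3 1 -1
-4 7 10
-3 1 5

Output[0,0]: The receptive field on the input at this output position is [1 3 12]. Elementwise product with the kernel and sum: 1·-1 + 3·-1 + 12·2.
Output[0,1]: The receptive field on the input at this output position is [12 4 8]. Elementwise product with the kernel and sum: 12·-1 + 4·-1 + 8·2.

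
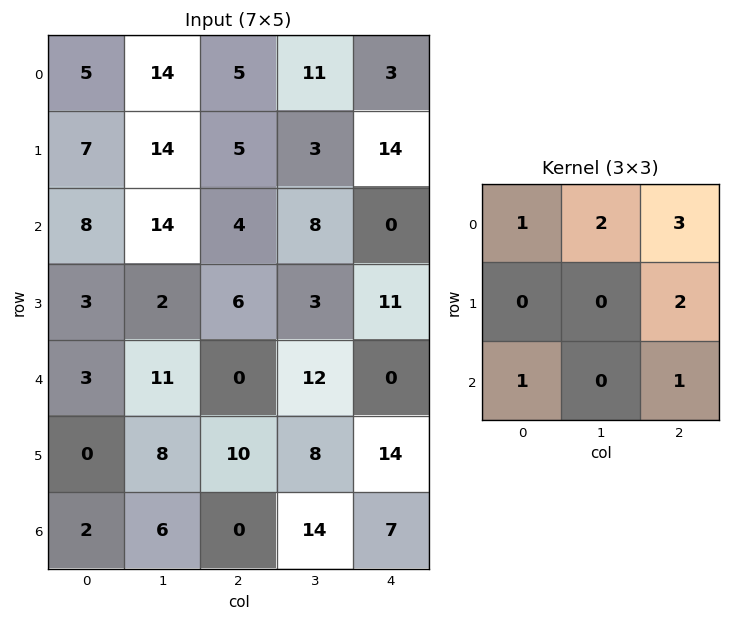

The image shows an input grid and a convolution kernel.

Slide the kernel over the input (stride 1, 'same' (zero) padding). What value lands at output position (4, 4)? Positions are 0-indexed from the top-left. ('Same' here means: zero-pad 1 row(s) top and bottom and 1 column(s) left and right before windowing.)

33

The receptive field on the zero-padded input at this output position is [3 11 0 / 12 0 0 / 8 14 0]. Elementwise product with the kernel and sum: 3·1 + 11·2 + 0·3 + 0·2 + 8·1 + 0·1.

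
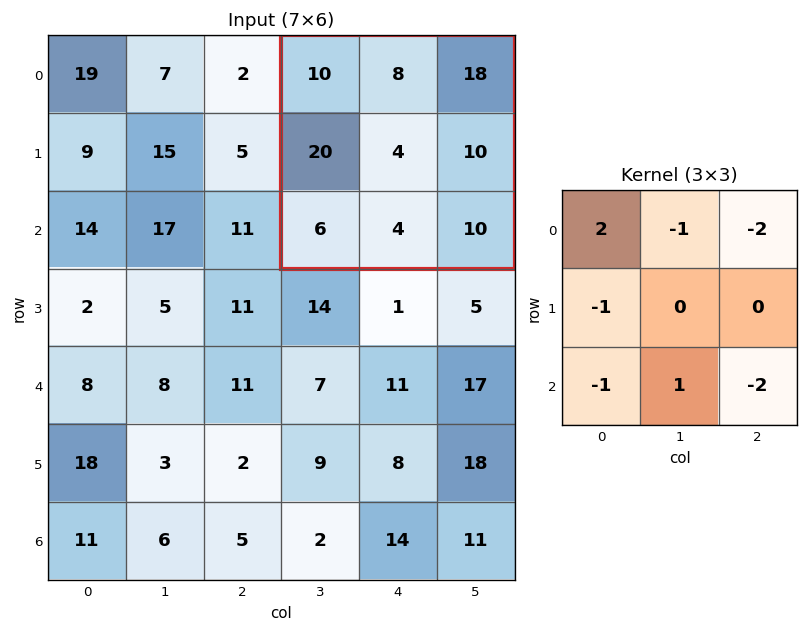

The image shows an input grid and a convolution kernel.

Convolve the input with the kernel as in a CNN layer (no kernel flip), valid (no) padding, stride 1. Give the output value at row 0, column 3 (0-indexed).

The receptive field on the input at this output position is [10 8 18 / 20 4 10 / 6 4 10]. Elementwise product with the kernel and sum: 10·2 + 8·-1 + 18·-2 + 20·-1 + 6·-1 + 4·1 + 10·-2.

-66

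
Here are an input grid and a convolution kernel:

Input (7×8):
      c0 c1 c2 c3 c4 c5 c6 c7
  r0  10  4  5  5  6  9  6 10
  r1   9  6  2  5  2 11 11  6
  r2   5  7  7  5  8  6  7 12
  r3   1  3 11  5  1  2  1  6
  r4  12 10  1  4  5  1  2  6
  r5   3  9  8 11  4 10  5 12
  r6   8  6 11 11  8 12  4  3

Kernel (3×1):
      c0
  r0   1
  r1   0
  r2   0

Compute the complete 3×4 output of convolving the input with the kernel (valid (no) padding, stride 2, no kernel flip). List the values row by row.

Output[0,0]: The receptive field on the input at this output position is [10 / 9 / 5]. Elementwise product with the kernel and sum: 10·1.

10 5 6 6
5 7 8 7
12 1 5 2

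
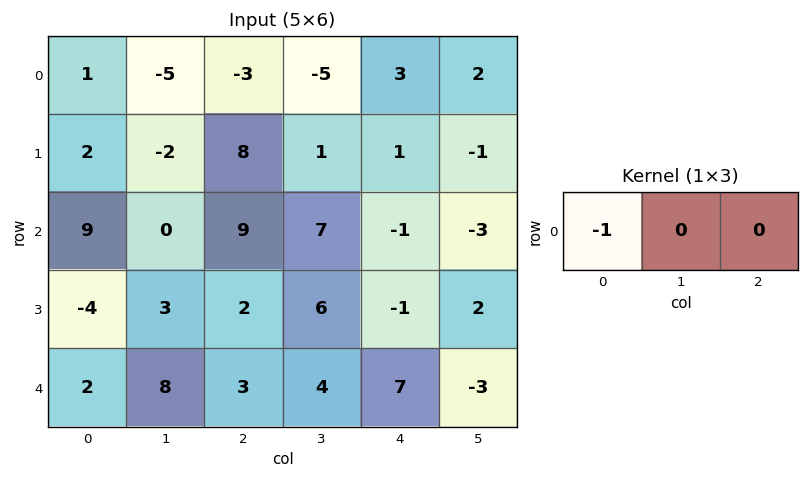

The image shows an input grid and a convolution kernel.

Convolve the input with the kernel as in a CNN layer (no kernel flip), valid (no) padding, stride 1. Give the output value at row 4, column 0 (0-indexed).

The receptive field on the input at this output position is [2 8 3]. Elementwise product with the kernel and sum: 2·-1.

-2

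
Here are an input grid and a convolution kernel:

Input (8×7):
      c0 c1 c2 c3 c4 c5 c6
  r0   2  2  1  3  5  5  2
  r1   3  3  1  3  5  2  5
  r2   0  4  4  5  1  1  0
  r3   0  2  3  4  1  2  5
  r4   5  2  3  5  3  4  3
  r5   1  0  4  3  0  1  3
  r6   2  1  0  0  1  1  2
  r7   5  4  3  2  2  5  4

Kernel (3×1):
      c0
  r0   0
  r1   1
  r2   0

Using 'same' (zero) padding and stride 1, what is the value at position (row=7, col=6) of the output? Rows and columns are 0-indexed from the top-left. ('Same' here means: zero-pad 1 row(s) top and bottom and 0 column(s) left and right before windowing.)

4

The receptive field on the zero-padded input at this output position is [2 / 4 / 0]. Elementwise product with the kernel and sum: 4·1.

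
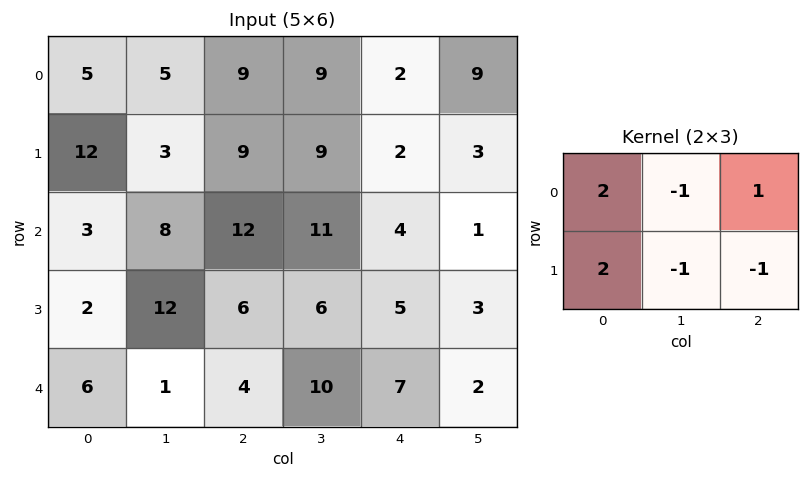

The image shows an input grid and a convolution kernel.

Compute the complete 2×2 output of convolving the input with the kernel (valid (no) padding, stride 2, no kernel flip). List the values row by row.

26 18
-4 18

Output[0,0]: The receptive field on the input at this output position is [5 5 9 / 12 3 9]. Elementwise product with the kernel and sum: 5·2 + 5·-1 + 9·1 + 12·2 + 3·-1 + 9·-1.
Output[0,1]: The receptive field on the input at this output position is [9 9 2 / 9 9 2]. Elementwise product with the kernel and sum: 9·2 + 9·-1 + 2·1 + 9·2 + 9·-1 + 2·-1.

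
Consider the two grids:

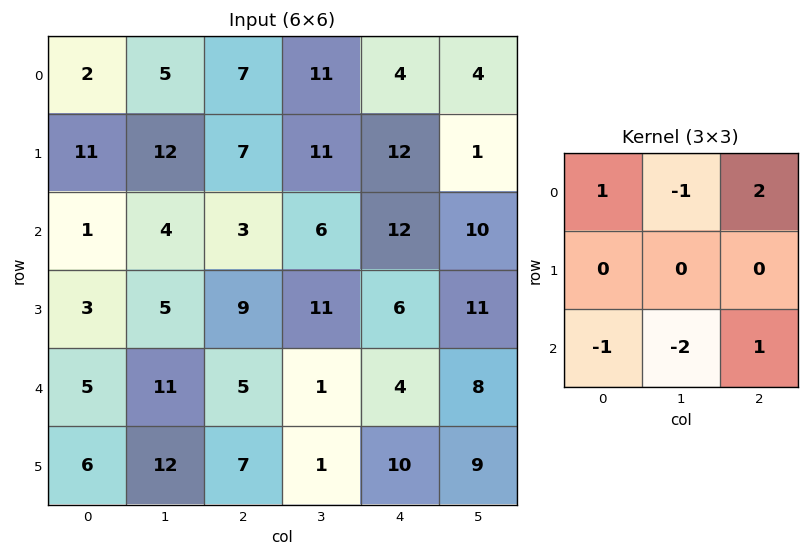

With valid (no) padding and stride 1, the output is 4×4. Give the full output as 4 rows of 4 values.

Output[0,0]: The receptive field on the input at this output position is [2 5 7 / 11 12 7 / 1 4 3]. Elementwise product with the kernel and sum: 2·1 + 5·-1 + 7·2 + 1·-1 + 4·-2 + 3·1.

5 16 1 -5
9 15 -5 -11
-19 -7 18 13
-7 -7 11 15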